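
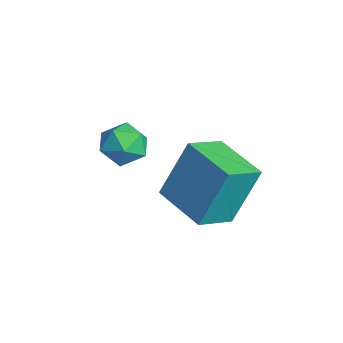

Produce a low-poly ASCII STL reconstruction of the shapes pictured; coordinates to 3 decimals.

solid 
facet normal -0.085 0.210 0.974
outer loop
vertex -2.289 -0.816 2.372
vertex -3.069 -0.99 2.341
vertex -2.538 -1.563 2.511
endloop
endfacet
facet normal 0.566 -0.036 0.823
outer loop
vertex -2.289 -0.816 2.372
vertex -2.538 -1.563 2.511
vertex -1.886 -1.435 2.068
endloop
endfacet
facet normal 0.857 0.394 0.333
outer loop
vertex -2.289 -0.816 2.372
vertex -1.886 -1.435 2.068
vertex -2.013 -0.784 1.623
endloop
endfacet
facet normal 0.382 0.906 0.180
outer loop
vertex -2.289 -0.816 2.372
vertex -2.013 -0.784 1.623
vertex -2.744 -0.509 1.792
endloop
endfacet
facet normal -0.200 0.793 0.576
outer loop
vertex -2.289 -0.816 2.372
vertex -2.744 -0.509 1.792
vertex -3.069 -0.99 2.341
endloop
endfacet
facet normal 0.497 -0.685 0.533
outer loop
vertex -1.886 -1.435 2.068
vertex -2.538 -1.563 2.511
vertex -2.416 -1.991 1.848
endloop
endfacet
facet normal -0.559 -0.287 0.778
outer loop
vertex -2.538 -1.563 2.511
vertex -3.069 -0.99 2.341
vertex -3.147 -1.716 2.017
endloop
endfacet
facet normal -0.743 0.655 0.134
outer loop
vertex -3.069 -0.99 2.341
vertex -2.744 -0.509 1.792
vertex -3.274 -1.065 1.572
endloop
endfacet
facet normal 0.199 0.840 -0.505
outer loop
vertex -2.744 -0.509 1.792
vertex -2.013 -0.784 1.623
vertex -2.622 -0.937 1.129
endloop
endfacet
facet normal 0.966 0.012 -0.259
outer loop
vertex -2.013 -0.784 1.623
vertex -1.886 -1.435 2.068
vertex -2.091 -1.51 1.299
endloop
endfacet
facet normal -0.382 -0.906 -0.180
outer loop
vertex -2.871 -1.684 1.268
vertex -2.416 -1.991 1.848
vertex -3.147 -1.716 2.017
endloop
endfacet
facet normal -0.857 -0.394 -0.333
outer loop
vertex -2.871 -1.684 1.268
vertex -3.147 -1.716 2.017
vertex -3.274 -1.065 1.572
endloop
endfacet
facet normal -0.566 0.036 -0.823
outer loop
vertex -2.871 -1.684 1.268
vertex -3.274 -1.065 1.572
vertex -2.622 -0.937 1.129
endloop
endfacet
facet normal 0.085 -0.210 -0.974
outer loop
vertex -2.871 -1.684 1.268
vertex -2.622 -0.937 1.129
vertex -2.091 -1.51 1.299
endloop
endfacet
facet normal 0.200 -0.793 -0.576
outer loop
vertex -2.871 -1.684 1.268
vertex -2.091 -1.51 1.299
vertex -2.416 -1.991 1.848
endloop
endfacet
facet normal -0.199 -0.840 0.505
outer loop
vertex -3.147 -1.716 2.017
vertex -2.416 -1.991 1.848
vertex -2.538 -1.563 2.511
endloop
endfacet
facet normal -0.966 -0.012 0.259
outer loop
vertex -3.274 -1.065 1.572
vertex -3.147 -1.716 2.017
vertex -3.069 -0.99 2.341
endloop
endfacet
facet normal -0.497 0.685 -0.533
outer loop
vertex -2.622 -0.937 1.129
vertex -3.274 -1.065 1.572
vertex -2.744 -0.509 1.792
endloop
endfacet
facet normal 0.559 0.287 -0.778
outer loop
vertex -2.091 -1.51 1.299
vertex -2.622 -0.937 1.129
vertex -2.013 -0.784 1.623
endloop
endfacet
facet normal 0.743 -0.655 -0.134
outer loop
vertex -2.416 -1.991 1.848
vertex -2.091 -1.51 1.299
vertex -1.886 -1.435 2.068
endloop
endfacet
facet normal -0.939 -0.319 0.128
outer loop
vertex -3.564 1.009 0.566
vertex -4.055 2.223 -0.008
vertex -3.521 0.1 -1.393
endloop
endfacet
facet normal 0.343 -0.849 0.402
outer loop
vertex -1.765 0.697 -1.632
vertex -3.564 1.009 0.566
vertex -3.521 0.1 -1.393
endloop
endfacet
facet normal -0.939 -0.319 0.128
outer loop
vertex -3.521 0.1 -1.393
vertex -4.055 2.223 -0.008
vertex -4.012 1.314 -1.967
endloop
endfacet
facet normal 0.020 -0.421 -0.907
outer loop
vertex -4.012 1.314 -1.967
vertex -1.765 0.697 -1.632
vertex -3.521 0.1 -1.393
endloop
endfacet
facet normal -0.020 0.421 0.907
outer loop
vertex -3.564 1.009 0.566
vertex -2.299 2.82 -0.247
vertex -4.055 2.223 -0.008
endloop
endfacet
facet normal 0.343 -0.849 0.402
outer loop
vertex -1.808 1.606 0.327
vertex -3.564 1.009 0.566
vertex -1.765 0.697 -1.632
endloop
endfacet
facet normal -0.020 0.421 0.907
outer loop
vertex -1.808 1.606 0.327
vertex -2.299 2.82 -0.247
vertex -3.564 1.009 0.566
endloop
endfacet
facet normal -0.343 0.849 -0.402
outer loop
vertex -4.055 2.223 -0.008
vertex -2.299 2.82 -0.247
vertex -4.012 1.314 -1.967
endloop
endfacet
facet normal 0.020 -0.421 -0.907
outer loop
vertex -2.256 1.911 -2.206
vertex -1.765 0.697 -1.632
vertex -4.012 1.314 -1.967
endloop
endfacet
facet normal -0.343 0.849 -0.402
outer loop
vertex -4.012 1.314 -1.967
vertex -2.299 2.82 -0.247
vertex -2.256 1.911 -2.206
endloop
endfacet
facet normal 0.939 0.319 -0.128
outer loop
vertex -2.256 1.911 -2.206
vertex -1.808 1.606 0.327
vertex -1.765 0.697 -1.632
endloop
endfacet
facet normal 0.939 0.319 -0.128
outer loop
vertex -2.299 2.82 -0.247
vertex -1.808 1.606 0.327
vertex -2.256 1.911 -2.206
endloop
endfacet

endsolid


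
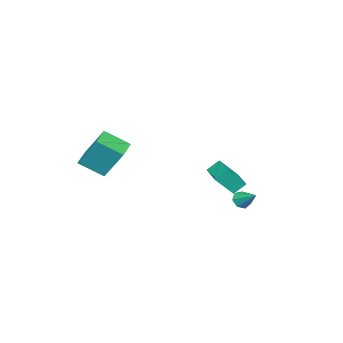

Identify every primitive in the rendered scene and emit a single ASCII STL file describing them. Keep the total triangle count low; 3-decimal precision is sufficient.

solid 
facet normal -0.465 0.569 0.678
outer loop
vertex -3.734 1.235 -1.054
vertex -2.264 2.438 -1.054
vertex -4.374 2.017 -2.149
endloop
endfacet
facet normal -0.774 -0.633 -0.000
outer loop
vertex -3.936 1.482 -2.786
vertex -3.734 1.235 -1.054
vertex -4.374 2.017 -2.149
endloop
endfacet
facet normal -0.465 0.569 0.678
outer loop
vertex -4.374 2.017 -2.149
vertex -2.264 2.438 -1.054
vertex -2.903 3.22 -2.149
endloop
endfacet
facet normal -0.429 0.525 -0.735
outer loop
vertex -2.903 3.22 -2.149
vertex -3.936 1.482 -2.786
vertex -4.374 2.017 -2.149
endloop
endfacet
facet normal 0.429 -0.524 0.735
outer loop
vertex -3.734 1.235 -1.054
vertex -1.826 1.903 -1.691
vertex -2.264 2.438 -1.054
endloop
endfacet
facet normal -0.774 -0.633 0.000
outer loop
vertex -3.297 0.7 -1.691
vertex -3.734 1.235 -1.054
vertex -3.936 1.482 -2.786
endloop
endfacet
facet normal 0.429 -0.525 0.735
outer loop
vertex -3.297 0.7 -1.691
vertex -1.826 1.903 -1.691
vertex -3.734 1.235 -1.054
endloop
endfacet
facet normal 0.774 0.633 0.000
outer loop
vertex -2.264 2.438 -1.054
vertex -1.826 1.903 -1.691
vertex -2.903 3.22 -2.149
endloop
endfacet
facet normal -0.429 0.525 -0.735
outer loop
vertex -2.466 2.685 -2.786
vertex -3.936 1.482 -2.786
vertex -2.903 3.22 -2.149
endloop
endfacet
facet normal 0.774 0.633 -0.000
outer loop
vertex -2.903 3.22 -2.149
vertex -1.826 1.903 -1.691
vertex -2.466 2.685 -2.786
endloop
endfacet
facet normal 0.466 -0.569 -0.678
outer loop
vertex -2.466 2.685 -2.786
vertex -3.297 0.7 -1.691
vertex -3.936 1.482 -2.786
endloop
endfacet
facet normal 0.465 -0.569 -0.678
outer loop
vertex -1.826 1.903 -1.691
vertex -3.297 0.7 -1.691
vertex -2.466 2.685 -2.786
endloop
endfacet
facet normal -0.958 -0.249 0.139
outer loop
vertex 0.845 -4.359 0.145
vertex 0.8 -3.248 1.831
vertex 0.376 -3.044 -0.734
endloop
endfacet
facet normal 0.023 -0.550 -0.835
outer loop
vertex 1.88 -2.652 -0.951
vertex 0.845 -4.359 0.145
vertex 0.376 -3.044 -0.734
endloop
endfacet
facet normal -0.958 -0.250 0.139
outer loop
vertex 0.376 -3.044 -0.734
vertex 0.8 -3.248 1.831
vertex 0.33 -1.933 0.953
endloop
endfacet
facet normal -0.285 0.797 -0.533
outer loop
vertex 0.33 -1.933 0.953
vertex 1.88 -2.652 -0.951
vertex 0.376 -3.044 -0.734
endloop
endfacet
facet normal 0.285 -0.797 0.533
outer loop
vertex 0.845 -4.359 0.145
vertex 2.304 -2.856 1.614
vertex 0.8 -3.248 1.831
endloop
endfacet
facet normal 0.022 -0.550 -0.835
outer loop
vertex 2.35 -3.967 -0.073
vertex 0.845 -4.359 0.145
vertex 1.88 -2.652 -0.951
endloop
endfacet
facet normal 0.285 -0.797 0.533
outer loop
vertex 2.35 -3.967 -0.073
vertex 2.304 -2.856 1.614
vertex 0.845 -4.359 0.145
endloop
endfacet
facet normal -0.023 0.550 0.835
outer loop
vertex 0.8 -3.248 1.831
vertex 2.304 -2.856 1.614
vertex 0.33 -1.933 0.953
endloop
endfacet
facet normal -0.285 0.797 -0.533
outer loop
vertex 1.835 -1.541 0.735
vertex 1.88 -2.652 -0.951
vertex 0.33 -1.933 0.953
endloop
endfacet
facet normal -0.022 0.550 0.835
outer loop
vertex 0.33 -1.933 0.953
vertex 2.304 -2.856 1.614
vertex 1.835 -1.541 0.735
endloop
endfacet
facet normal 0.958 0.250 -0.139
outer loop
vertex 1.835 -1.541 0.735
vertex 2.35 -3.967 -0.073
vertex 1.88 -2.652 -0.951
endloop
endfacet
facet normal 0.958 0.249 -0.138
outer loop
vertex 2.304 -2.856 1.614
vertex 2.35 -3.967 -0.073
vertex 1.835 -1.541 0.735
endloop
endfacet
facet normal -0.336 -0.782 -0.525
outer loop
vertex -1.452 3.092 -2.798
vertex -1.95 3.397 -2.933
vertex -1.431 3.376 -3.234
endloop
endfacet
facet normal 0.998 0.019 0.060
outer loop
vertex -1.452 3.092 -2.798
vertex -1.431 3.376 -3.234
vertex -1.51 4.423 -2.247
endloop
endfacet
facet normal -0.335 -0.783 -0.523
outer loop
vertex -1.431 3.376 -3.234
vertex -1.95 3.397 -2.933
vertex -1.802 3.675 -3.444
endloop
endfacet
facet normal 0.698 0.519 -0.494
outer loop
vertex -1.431 3.376 -3.234
vertex -1.802 3.675 -3.444
vertex -1.51 4.423 -2.247
endloop
endfacet
facet normal -0.338 -0.782 -0.523
outer loop
vertex -1.802 3.675 -3.444
vertex -1.95 3.397 -2.933
vertex -2.284 3.766 -3.269
endloop
endfacet
facet normal -0.030 0.851 -0.524
outer loop
vertex -1.802 3.675 -3.444
vertex -2.284 3.766 -3.269
vertex -1.51 4.423 -2.247
endloop
endfacet
facet normal -0.336 -0.782 -0.525
outer loop
vertex -2.284 3.766 -3.269
vertex -1.95 3.397 -2.933
vertex -2.515 3.579 -2.842
endloop
endfacet
facet normal -0.640 0.769 -0.010
outer loop
vertex -2.284 3.766 -3.269
vertex -2.515 3.579 -2.842
vertex -1.51 4.423 -2.247
endloop
endfacet
facet normal -0.336 -0.783 -0.524
outer loop
vertex -2.515 3.579 -2.842
vertex -1.95 3.397 -2.933
vertex -2.32 3.255 -2.483
endloop
endfacet
facet normal -0.671 0.331 0.663
outer loop
vertex -2.515 3.579 -2.842
vertex -2.32 3.255 -2.483
vertex -1.51 4.423 -2.247
endloop
endfacet
facet normal -0.336 -0.783 -0.523
outer loop
vertex -2.32 3.255 -2.483
vertex -1.95 3.397 -2.933
vertex -1.847 3.039 -2.463
endloop
endfacet
facet normal -0.101 -0.129 0.986
outer loop
vertex -2.32 3.255 -2.483
vertex -1.847 3.039 -2.463
vertex -1.51 4.423 -2.247
endloop
endfacet
facet normal -0.338 -0.783 -0.522
outer loop
vertex -1.847 3.039 -2.463
vertex -1.95 3.397 -2.933
vertex -1.452 3.092 -2.798
endloop
endfacet
facet normal 0.644 -0.269 0.717
outer loop
vertex -1.847 3.039 -2.463
vertex -1.452 3.092 -2.798
vertex -1.51 4.423 -2.247
endloop
endfacet

endsolid


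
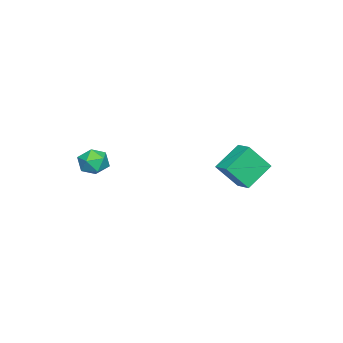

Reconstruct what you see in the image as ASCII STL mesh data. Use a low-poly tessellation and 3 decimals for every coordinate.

solid 
facet normal -0.281 0.910 0.304
outer loop
vertex 2.569 -2.558 1.241
vertex 2.159 -2.947 2.026
vertex 3.086 -2.669 2.051
endloop
endfacet
facet normal 0.322 0.943 -0.077
outer loop
vertex 2.569 -2.558 1.241
vertex 3.086 -2.669 2.051
vertex 3.482 -2.874 1.192
endloop
endfacet
facet normal 0.192 0.667 -0.720
outer loop
vertex 2.569 -2.558 1.241
vertex 3.482 -2.874 1.192
vertex 2.801 -3.277 0.637
endloop
endfacet
facet normal -0.491 0.462 -0.739
outer loop
vertex 2.569 -2.558 1.241
vertex 2.801 -3.277 0.637
vertex 1.983 -3.322 1.152
endloop
endfacet
facet normal -0.783 0.613 -0.105
outer loop
vertex 2.569 -2.558 1.241
vertex 1.983 -3.322 1.152
vertex 2.159 -2.947 2.026
endloop
endfacet
facet normal 0.809 0.533 0.246
outer loop
vertex 3.482 -2.874 1.192
vertex 3.086 -2.669 2.051
vertex 3.637 -3.458 1.948
endloop
endfacet
facet normal -0.167 0.479 0.862
outer loop
vertex 3.086 -2.669 2.051
vertex 2.159 -2.947 2.026
vertex 2.819 -3.503 2.463
endloop
endfacet
facet normal -0.980 -0.003 0.199
outer loop
vertex 2.159 -2.947 2.026
vertex 1.983 -3.322 1.152
vertex 2.138 -3.906 1.908
endloop
endfacet
facet normal -0.507 -0.246 -0.826
outer loop
vertex 1.983 -3.322 1.152
vertex 2.801 -3.277 0.637
vertex 2.534 -4.111 1.049
endloop
endfacet
facet normal 0.599 0.085 -0.796
outer loop
vertex 2.801 -3.277 0.637
vertex 3.482 -2.874 1.192
vertex 3.461 -3.833 1.074
endloop
endfacet
facet normal 0.491 -0.462 0.739
outer loop
vertex 3.051 -4.222 1.859
vertex 3.637 -3.458 1.948
vertex 2.819 -3.503 2.463
endloop
endfacet
facet normal -0.192 -0.667 0.720
outer loop
vertex 3.051 -4.222 1.859
vertex 2.819 -3.503 2.463
vertex 2.138 -3.906 1.908
endloop
endfacet
facet normal -0.322 -0.943 0.077
outer loop
vertex 3.051 -4.222 1.859
vertex 2.138 -3.906 1.908
vertex 2.534 -4.111 1.049
endloop
endfacet
facet normal 0.281 -0.910 -0.304
outer loop
vertex 3.051 -4.222 1.859
vertex 2.534 -4.111 1.049
vertex 3.461 -3.833 1.074
endloop
endfacet
facet normal 0.783 -0.613 0.105
outer loop
vertex 3.051 -4.222 1.859
vertex 3.461 -3.833 1.074
vertex 3.637 -3.458 1.948
endloop
endfacet
facet normal 0.507 0.246 0.826
outer loop
vertex 2.819 -3.503 2.463
vertex 3.637 -3.458 1.948
vertex 3.086 -2.669 2.051
endloop
endfacet
facet normal -0.599 -0.085 0.796
outer loop
vertex 2.138 -3.906 1.908
vertex 2.819 -3.503 2.463
vertex 2.159 -2.947 2.026
endloop
endfacet
facet normal -0.809 -0.533 -0.246
outer loop
vertex 2.534 -4.111 1.049
vertex 2.138 -3.906 1.908
vertex 1.983 -3.322 1.152
endloop
endfacet
facet normal 0.167 -0.479 -0.862
outer loop
vertex 3.461 -3.833 1.074
vertex 2.534 -4.111 1.049
vertex 2.801 -3.277 0.637
endloop
endfacet
facet normal 0.980 0.003 -0.199
outer loop
vertex 3.637 -3.458 1.948
vertex 3.461 -3.833 1.074
vertex 3.482 -2.874 1.192
endloop
endfacet
facet normal -0.623 -0.741 -0.253
outer loop
vertex -1.263 2.091 0.218
vertex -2.726 2.92 1.391
vertex -1.916 3.181 -1.365
endloop
endfacet
facet normal 0.714 -0.404 -0.572
outer loop
vertex -1.194 4.04 -1.071
vertex -1.263 2.091 0.218
vertex -1.916 3.181 -1.365
endloop
endfacet
facet normal -0.622 -0.741 -0.253
outer loop
vertex -1.916 3.181 -1.365
vertex -2.726 2.92 1.391
vertex -3.379 4.009 -0.192
endloop
endfacet
facet normal -0.321 0.537 -0.780
outer loop
vertex -3.379 4.009 -0.192
vertex -1.194 4.04 -1.071
vertex -1.916 3.181 -1.365
endloop
endfacet
facet normal 0.321 -0.537 0.780
outer loop
vertex -1.263 2.091 0.218
vertex -2.004 3.779 1.685
vertex -2.726 2.92 1.391
endloop
endfacet
facet normal 0.714 -0.404 -0.572
outer loop
vertex -0.541 2.951 0.512
vertex -1.263 2.091 0.218
vertex -1.194 4.04 -1.071
endloop
endfacet
facet normal 0.322 -0.537 0.780
outer loop
vertex -0.541 2.951 0.512
vertex -2.004 3.779 1.685
vertex -1.263 2.091 0.218
endloop
endfacet
facet normal -0.714 0.404 0.572
outer loop
vertex -2.726 2.92 1.391
vertex -2.004 3.779 1.685
vertex -3.379 4.009 -0.192
endloop
endfacet
facet normal -0.321 0.537 -0.780
outer loop
vertex -2.657 4.869 0.102
vertex -1.194 4.04 -1.071
vertex -3.379 4.009 -0.192
endloop
endfacet
facet normal -0.714 0.404 0.572
outer loop
vertex -3.379 4.009 -0.192
vertex -2.004 3.779 1.685
vertex -2.657 4.869 0.102
endloop
endfacet
facet normal 0.622 0.741 0.253
outer loop
vertex -2.657 4.869 0.102
vertex -0.541 2.951 0.512
vertex -1.194 4.04 -1.071
endloop
endfacet
facet normal 0.622 0.741 0.253
outer loop
vertex -2.004 3.779 1.685
vertex -0.541 2.951 0.512
vertex -2.657 4.869 0.102
endloop
endfacet

endsolid


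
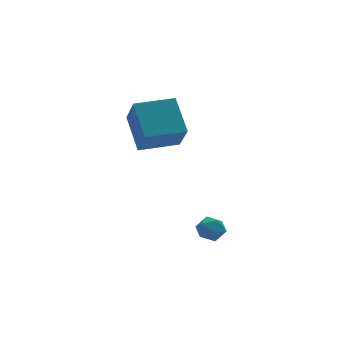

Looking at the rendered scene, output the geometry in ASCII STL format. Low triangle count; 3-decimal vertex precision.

solid 
facet normal -0.974 -0.146 0.172
outer loop
vertex 0.969 -1.306 -2.898
vertex 1.034 -2.048 -3.158
vertex 1.145 -1.886 -2.394
endloop
endfacet
facet normal -0.702 0.334 0.629
outer loop
vertex 0.969 -1.306 -2.898
vertex 1.145 -1.886 -2.394
vertex 1.519 -1.193 -2.344
endloop
endfacet
facet normal -0.428 0.869 0.248
outer loop
vertex 0.969 -1.306 -2.898
vertex 1.519 -1.193 -2.344
vertex 1.637 -0.926 -3.076
endloop
endfacet
facet normal -0.530 0.723 -0.444
outer loop
vertex 0.969 -1.306 -2.898
vertex 1.637 -0.926 -3.076
vertex 1.338 -1.454 -3.579
endloop
endfacet
facet normal -0.866 0.096 -0.490
outer loop
vertex 0.969 -1.306 -2.898
vertex 1.338 -1.454 -3.579
vertex 1.034 -2.048 -3.158
endloop
endfacet
facet normal -0.169 0.020 0.985
outer loop
vertex 1.519 -1.193 -2.344
vertex 1.145 -1.886 -2.394
vertex 1.922 -1.866 -2.261
endloop
endfacet
facet normal -0.609 -0.754 0.248
outer loop
vertex 1.145 -1.886 -2.394
vertex 1.034 -2.048 -3.158
vertex 1.623 -2.394 -2.764
endloop
endfacet
facet normal -0.435 -0.362 -0.825
outer loop
vertex 1.034 -2.048 -3.158
vertex 1.338 -1.454 -3.579
vertex 1.741 -2.127 -3.496
endloop
endfacet
facet normal 0.112 0.652 -0.750
outer loop
vertex 1.338 -1.454 -3.579
vertex 1.637 -0.926 -3.076
vertex 2.115 -1.434 -3.446
endloop
endfacet
facet normal 0.275 0.888 0.368
outer loop
vertex 1.637 -0.926 -3.076
vertex 1.519 -1.193 -2.344
vertex 2.226 -1.272 -2.682
endloop
endfacet
facet normal 0.530 -0.723 0.444
outer loop
vertex 2.291 -2.014 -2.942
vertex 1.922 -1.866 -2.261
vertex 1.623 -2.394 -2.764
endloop
endfacet
facet normal 0.428 -0.869 -0.248
outer loop
vertex 2.291 -2.014 -2.942
vertex 1.623 -2.394 -2.764
vertex 1.741 -2.127 -3.496
endloop
endfacet
facet normal 0.702 -0.334 -0.629
outer loop
vertex 2.291 -2.014 -2.942
vertex 1.741 -2.127 -3.496
vertex 2.115 -1.434 -3.446
endloop
endfacet
facet normal 0.974 0.146 -0.172
outer loop
vertex 2.291 -2.014 -2.942
vertex 2.115 -1.434 -3.446
vertex 2.226 -1.272 -2.682
endloop
endfacet
facet normal 0.866 -0.096 0.490
outer loop
vertex 2.291 -2.014 -2.942
vertex 2.226 -1.272 -2.682
vertex 1.922 -1.866 -2.261
endloop
endfacet
facet normal -0.112 -0.652 0.750
outer loop
vertex 1.623 -2.394 -2.764
vertex 1.922 -1.866 -2.261
vertex 1.145 -1.886 -2.394
endloop
endfacet
facet normal -0.275 -0.888 -0.368
outer loop
vertex 1.741 -2.127 -3.496
vertex 1.623 -2.394 -2.764
vertex 1.034 -2.048 -3.158
endloop
endfacet
facet normal 0.169 -0.020 -0.985
outer loop
vertex 2.115 -1.434 -3.446
vertex 1.741 -2.127 -3.496
vertex 1.338 -1.454 -3.579
endloop
endfacet
facet normal 0.609 0.754 -0.248
outer loop
vertex 2.226 -1.272 -2.682
vertex 2.115 -1.434 -3.446
vertex 1.637 -0.926 -3.076
endloop
endfacet
facet normal 0.435 0.362 0.825
outer loop
vertex 1.922 -1.866 -2.261
vertex 2.226 -1.272 -2.682
vertex 1.519 -1.193 -2.344
endloop
endfacet
facet normal -0.989 -0.141 -0.037
outer loop
vertex -1.23 -0.36 2.713
vertex -1.514 1.248 4.173
vertex -1.363 0.961 1.231
endloop
endfacet
facet normal 0.130 -0.734 -0.666
outer loop
vertex 0.674 1.252 1.307
vertex -1.23 -0.36 2.713
vertex -1.363 0.961 1.231
endloop
endfacet
facet normal -0.989 -0.142 -0.037
outer loop
vertex -1.363 0.961 1.231
vertex -1.514 1.248 4.173
vertex -1.648 2.569 2.691
endloop
endfacet
facet normal -0.067 0.664 -0.745
outer loop
vertex -1.648 2.569 2.691
vertex 0.674 1.252 1.307
vertex -1.363 0.961 1.231
endloop
endfacet
facet normal 0.067 -0.664 0.745
outer loop
vertex -1.23 -0.36 2.713
vertex 0.523 1.539 4.249
vertex -1.514 1.248 4.173
endloop
endfacet
facet normal 0.130 -0.734 -0.666
outer loop
vertex 0.808 -0.069 2.789
vertex -1.23 -0.36 2.713
vertex 0.674 1.252 1.307
endloop
endfacet
facet normal 0.067 -0.664 0.745
outer loop
vertex 0.808 -0.069 2.789
vertex 0.523 1.539 4.249
vertex -1.23 -0.36 2.713
endloop
endfacet
facet normal -0.130 0.734 0.666
outer loop
vertex -1.514 1.248 4.173
vertex 0.523 1.539 4.249
vertex -1.648 2.569 2.691
endloop
endfacet
facet normal -0.067 0.664 -0.745
outer loop
vertex 0.39 2.86 2.767
vertex 0.674 1.252 1.307
vertex -1.648 2.569 2.691
endloop
endfacet
facet normal -0.130 0.734 0.666
outer loop
vertex -1.648 2.569 2.691
vertex 0.523 1.539 4.249
vertex 0.39 2.86 2.767
endloop
endfacet
facet normal 0.989 0.141 0.037
outer loop
vertex 0.39 2.86 2.767
vertex 0.808 -0.069 2.789
vertex 0.674 1.252 1.307
endloop
endfacet
facet normal 0.989 0.141 0.037
outer loop
vertex 0.523 1.539 4.249
vertex 0.808 -0.069 2.789
vertex 0.39 2.86 2.767
endloop
endfacet

endsolid


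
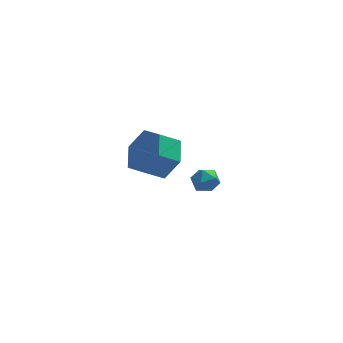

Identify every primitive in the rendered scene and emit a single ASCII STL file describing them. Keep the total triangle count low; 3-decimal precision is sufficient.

solid 
facet normal -0.619 0.420 0.664
outer loop
vertex -1.035 3.836 -1.497
vertex -0.544 3.857 -1.052
vertex -0.64 4.367 -1.464
endloop
endfacet
facet normal -0.802 0.597 -0.002
outer loop
vertex -1.035 3.836 -1.497
vertex -0.64 4.367 -1.464
vertex -0.82 4.123 -2.053
endloop
endfacet
facet normal -0.932 -0.006 -0.363
outer loop
vertex -1.035 3.836 -1.497
vertex -0.82 4.123 -2.053
vertex -0.834 3.463 -2.006
endloop
endfacet
facet normal -0.828 -0.555 0.080
outer loop
vertex -1.035 3.836 -1.497
vertex -0.834 3.463 -2.006
vertex -0.664 3.298 -1.387
endloop
endfacet
facet normal -0.635 -0.292 0.715
outer loop
vertex -1.035 3.836 -1.497
vertex -0.664 3.298 -1.387
vertex -0.544 3.857 -1.052
endloop
endfacet
facet normal -0.244 0.920 -0.306
outer loop
vertex -0.82 4.123 -2.053
vertex -0.64 4.367 -1.464
vertex -0.196 4.322 -1.953
endloop
endfacet
facet normal 0.053 0.634 0.772
outer loop
vertex -0.64 4.367 -1.464
vertex -0.544 3.857 -1.052
vertex -0.026 4.157 -1.334
endloop
endfacet
facet normal 0.028 -0.518 0.855
outer loop
vertex -0.544 3.857 -1.052
vertex -0.664 3.298 -1.387
vertex -0.04 3.497 -1.287
endloop
endfacet
facet normal -0.286 -0.943 -0.173
outer loop
vertex -0.664 3.298 -1.387
vertex -0.834 3.463 -2.006
vertex -0.22 3.253 -1.876
endloop
endfacet
facet normal -0.453 -0.054 -0.890
outer loop
vertex -0.834 3.463 -2.006
vertex -0.82 4.123 -2.053
vertex -0.316 3.763 -2.288
endloop
endfacet
facet normal 0.828 0.555 -0.080
outer loop
vertex 0.175 3.784 -1.843
vertex -0.196 4.322 -1.953
vertex -0.026 4.157 -1.334
endloop
endfacet
facet normal 0.932 0.006 0.363
outer loop
vertex 0.175 3.784 -1.843
vertex -0.026 4.157 -1.334
vertex -0.04 3.497 -1.287
endloop
endfacet
facet normal 0.802 -0.597 0.002
outer loop
vertex 0.175 3.784 -1.843
vertex -0.04 3.497 -1.287
vertex -0.22 3.253 -1.876
endloop
endfacet
facet normal 0.619 -0.420 -0.664
outer loop
vertex 0.175 3.784 -1.843
vertex -0.22 3.253 -1.876
vertex -0.316 3.763 -2.288
endloop
endfacet
facet normal 0.635 0.292 -0.715
outer loop
vertex 0.175 3.784 -1.843
vertex -0.316 3.763 -2.288
vertex -0.196 4.322 -1.953
endloop
endfacet
facet normal 0.286 0.943 0.173
outer loop
vertex -0.026 4.157 -1.334
vertex -0.196 4.322 -1.953
vertex -0.64 4.367 -1.464
endloop
endfacet
facet normal 0.453 0.054 0.890
outer loop
vertex -0.04 3.497 -1.287
vertex -0.026 4.157 -1.334
vertex -0.544 3.857 -1.052
endloop
endfacet
facet normal 0.244 -0.920 0.306
outer loop
vertex -0.22 3.253 -1.876
vertex -0.04 3.497 -1.287
vertex -0.664 3.298 -1.387
endloop
endfacet
facet normal -0.053 -0.634 -0.772
outer loop
vertex -0.316 3.763 -2.288
vertex -0.22 3.253 -1.876
vertex -0.834 3.463 -2.006
endloop
endfacet
facet normal -0.028 0.518 -0.855
outer loop
vertex -0.196 4.322 -1.953
vertex -0.316 3.763 -2.288
vertex -0.82 4.123 -2.053
endloop
endfacet
facet normal 0.777 0.226 -0.587
outer loop
vertex -1.759 -0.506 3.141
vertex -2.282 0.309 2.762
vertex -1.68 0.422 3.603
endloop
endfacet
facet normal 0.625 -0.390 0.677
outer loop
vertex -1.759 -0.506 3.141
vertex -1.68 0.422 3.603
vertex -2.575 -0.744 3.757
endloop
endfacet
facet normal 0.624 -0.389 0.678
outer loop
vertex -2.575 -0.744 3.757
vertex -1.68 0.422 3.603
vertex -2.497 0.185 4.219
endloop
endfacet
facet normal -0.778 -0.226 0.586
outer loop
vertex -2.575 -0.744 3.757
vertex -2.497 0.185 4.219
vertex -3.098 0.071 3.378
endloop
endfacet
facet normal 0.777 0.227 -0.587
outer loop
vertex -1.68 0.422 3.603
vertex -2.282 0.309 2.762
vertex -2.204 1.237 3.224
endloop
endfacet
facet normal 0.377 0.579 0.723
outer loop
vertex -1.68 0.422 3.603
vertex -2.204 1.237 3.224
vertex -2.497 0.185 4.219
endloop
endfacet
facet normal 0.378 0.579 0.723
outer loop
vertex -2.497 0.185 4.219
vertex -2.204 1.237 3.224
vertex -3.02 1.0 3.84
endloop
endfacet
facet normal -0.778 -0.226 0.586
outer loop
vertex -2.497 0.185 4.219
vertex -3.02 1.0 3.84
vertex -3.098 0.071 3.378
endloop
endfacet
facet normal 0.778 0.226 -0.586
outer loop
vertex -2.204 1.237 3.224
vertex -2.282 0.309 2.762
vertex -2.805 1.124 2.383
endloop
endfacet
facet normal -0.246 0.968 0.046
outer loop
vertex -2.204 1.237 3.224
vertex -2.805 1.124 2.383
vertex -3.02 1.0 3.84
endloop
endfacet
facet normal -0.248 0.968 0.046
outer loop
vertex -3.02 1.0 3.84
vertex -2.805 1.124 2.383
vertex -3.621 0.886 2.999
endloop
endfacet
facet normal -0.778 -0.226 0.586
outer loop
vertex -3.02 1.0 3.84
vertex -3.621 0.886 2.999
vertex -3.098 0.071 3.378
endloop
endfacet
facet normal 0.778 0.226 -0.586
outer loop
vertex -2.805 1.124 2.383
vertex -2.282 0.309 2.762
vertex -2.883 0.195 1.921
endloop
endfacet
facet normal -0.625 0.389 -0.677
outer loop
vertex -2.805 1.124 2.383
vertex -2.883 0.195 1.921
vertex -3.621 0.886 2.999
endloop
endfacet
facet normal -0.624 0.390 -0.677
outer loop
vertex -3.621 0.886 2.999
vertex -2.883 0.195 1.921
vertex -3.7 -0.042 2.537
endloop
endfacet
facet normal -0.777 -0.226 0.587
outer loop
vertex -3.621 0.886 2.999
vertex -3.7 -0.042 2.537
vertex -3.098 0.071 3.378
endloop
endfacet
facet normal 0.778 0.226 -0.586
outer loop
vertex -2.883 0.195 1.921
vertex -2.282 0.309 2.762
vertex -2.36 -0.62 2.3
endloop
endfacet
facet normal -0.377 -0.578 -0.723
outer loop
vertex -2.883 0.195 1.921
vertex -2.36 -0.62 2.3
vertex -3.7 -0.042 2.537
endloop
endfacet
facet normal -0.378 -0.579 -0.723
outer loop
vertex -3.7 -0.042 2.537
vertex -2.36 -0.62 2.3
vertex -3.176 -0.857 2.916
endloop
endfacet
facet normal -0.777 -0.227 0.587
outer loop
vertex -3.7 -0.042 2.537
vertex -3.176 -0.857 2.916
vertex -3.098 0.071 3.378
endloop
endfacet
facet normal 0.778 0.226 -0.586
outer loop
vertex -2.36 -0.62 2.3
vertex -2.282 0.309 2.762
vertex -1.759 -0.506 3.141
endloop
endfacet
facet normal 0.247 -0.968 -0.045
outer loop
vertex -2.36 -0.62 2.3
vertex -1.759 -0.506 3.141
vertex -3.176 -0.857 2.916
endloop
endfacet
facet normal 0.247 -0.968 -0.047
outer loop
vertex -3.176 -0.857 2.916
vertex -1.759 -0.506 3.141
vertex -2.575 -0.744 3.757
endloop
endfacet
facet normal -0.778 -0.226 0.586
outer loop
vertex -3.176 -0.857 2.916
vertex -2.575 -0.744 3.757
vertex -3.098 0.071 3.378
endloop
endfacet

endsolid


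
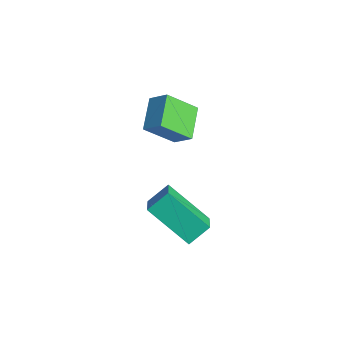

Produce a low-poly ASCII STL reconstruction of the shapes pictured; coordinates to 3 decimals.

solid 
facet normal -0.619 -0.473 0.627
outer loop
vertex 2.091 -2.276 3.558
vertex 1.189 -1.817 3.013
vertex 2.064 -3.101 2.909
endloop
endfacet
facet normal 0.785 -0.399 0.475
outer loop
vertex 3.371 -2.103 1.587
vertex 2.091 -2.276 3.558
vertex 2.064 -3.101 2.909
endloop
endfacet
facet normal -0.620 -0.473 0.626
outer loop
vertex 2.064 -3.101 2.909
vertex 1.189 -1.817 3.013
vertex 1.162 -2.641 2.363
endloop
endfacet
facet normal -0.026 -0.785 -0.619
outer loop
vertex 1.162 -2.641 2.363
vertex 3.371 -2.103 1.587
vertex 2.064 -3.101 2.909
endloop
endfacet
facet normal 0.026 0.785 0.619
outer loop
vertex 2.091 -2.276 3.558
vertex 2.496 -0.819 1.691
vertex 1.189 -1.817 3.013
endloop
endfacet
facet normal 0.784 -0.400 0.474
outer loop
vertex 3.398 -1.279 2.237
vertex 2.091 -2.276 3.558
vertex 3.371 -2.103 1.587
endloop
endfacet
facet normal 0.026 0.785 0.619
outer loop
vertex 3.398 -1.279 2.237
vertex 2.496 -0.819 1.691
vertex 2.091 -2.276 3.558
endloop
endfacet
facet normal -0.785 0.400 -0.474
outer loop
vertex 1.189 -1.817 3.013
vertex 2.496 -0.819 1.691
vertex 1.162 -2.641 2.363
endloop
endfacet
facet normal -0.026 -0.785 -0.618
outer loop
vertex 2.469 -1.644 1.042
vertex 3.371 -2.103 1.587
vertex 1.162 -2.641 2.363
endloop
endfacet
facet normal -0.784 0.399 -0.475
outer loop
vertex 1.162 -2.641 2.363
vertex 2.496 -0.819 1.691
vertex 2.469 -1.644 1.042
endloop
endfacet
facet normal 0.619 0.474 -0.626
outer loop
vertex 2.469 -1.644 1.042
vertex 3.398 -1.279 2.237
vertex 3.371 -2.103 1.587
endloop
endfacet
facet normal 0.620 0.472 -0.626
outer loop
vertex 2.496 -0.819 1.691
vertex 3.398 -1.279 2.237
vertex 2.469 -1.644 1.042
endloop
endfacet
facet normal -0.728 0.542 0.419
outer loop
vertex -2.095 -0.21 4.903
vertex -1.849 0.969 3.805
vertex -2.737 -0.621 4.319
endloop
endfacet
facet normal -0.150 -0.723 0.674
outer loop
vertex -1.651 -1.429 3.695
vertex -2.095 -0.21 4.903
vertex -2.737 -0.621 4.319
endloop
endfacet
facet normal -0.729 0.542 0.418
outer loop
vertex -2.737 -0.621 4.319
vertex -1.849 0.969 3.805
vertex -2.49 0.558 3.221
endloop
endfacet
facet normal -0.668 -0.427 -0.609
outer loop
vertex -2.49 0.558 3.221
vertex -1.651 -1.429 3.695
vertex -2.737 -0.621 4.319
endloop
endfacet
facet normal 0.668 0.428 0.609
outer loop
vertex -2.095 -0.21 4.903
vertex -0.763 0.161 3.181
vertex -1.849 0.969 3.805
endloop
endfacet
facet normal -0.151 -0.723 0.674
outer loop
vertex -1.01 -1.018 4.279
vertex -2.095 -0.21 4.903
vertex -1.651 -1.429 3.695
endloop
endfacet
facet normal 0.668 0.427 0.609
outer loop
vertex -1.01 -1.018 4.279
vertex -0.763 0.161 3.181
vertex -2.095 -0.21 4.903
endloop
endfacet
facet normal 0.151 0.723 -0.674
outer loop
vertex -1.849 0.969 3.805
vertex -0.763 0.161 3.181
vertex -2.49 0.558 3.221
endloop
endfacet
facet normal -0.668 -0.427 -0.609
outer loop
vertex -1.405 -0.25 2.597
vertex -1.651 -1.429 3.695
vertex -2.49 0.558 3.221
endloop
endfacet
facet normal 0.151 0.723 -0.674
outer loop
vertex -2.49 0.558 3.221
vertex -0.763 0.161 3.181
vertex -1.405 -0.25 2.597
endloop
endfacet
facet normal 0.729 -0.542 -0.419
outer loop
vertex -1.405 -0.25 2.597
vertex -1.01 -1.018 4.279
vertex -1.651 -1.429 3.695
endloop
endfacet
facet normal 0.728 -0.543 -0.419
outer loop
vertex -0.763 0.161 3.181
vertex -1.01 -1.018 4.279
vertex -1.405 -0.25 2.597
endloop
endfacet

endsolid


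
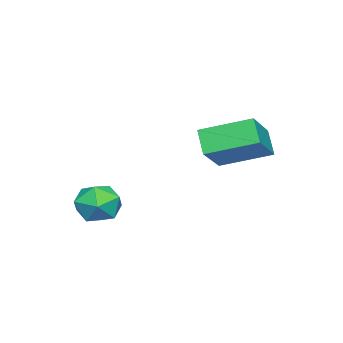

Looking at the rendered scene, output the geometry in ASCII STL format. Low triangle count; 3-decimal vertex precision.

solid 
facet normal -0.494 -0.404 0.770
outer loop
vertex -2.186 0.73 0.317
vertex -2.721 2.621 0.966
vertex -3.821 0.642 -0.777
endloop
endfacet
facet normal 0.259 -0.914 -0.314
outer loop
vertex -3.239 1.119 -1.686
vertex -2.186 0.73 0.317
vertex -3.821 0.642 -0.777
endloop
endfacet
facet normal -0.494 -0.404 0.770
outer loop
vertex -3.821 0.642 -0.777
vertex -2.721 2.621 0.966
vertex -4.357 2.534 -0.128
endloop
endfacet
facet normal -0.830 -0.045 -0.555
outer loop
vertex -4.357 2.534 -0.128
vertex -3.239 1.119 -1.686
vertex -3.821 0.642 -0.777
endloop
endfacet
facet normal 0.831 0.044 0.555
outer loop
vertex -2.186 0.73 0.317
vertex -2.139 3.098 0.057
vertex -2.721 2.621 0.966
endloop
endfacet
facet normal 0.258 -0.914 -0.313
outer loop
vertex -1.603 1.206 -0.592
vertex -2.186 0.73 0.317
vertex -3.239 1.119 -1.686
endloop
endfacet
facet normal 0.830 0.045 0.556
outer loop
vertex -1.603 1.206 -0.592
vertex -2.139 3.098 0.057
vertex -2.186 0.73 0.317
endloop
endfacet
facet normal -0.258 0.914 0.314
outer loop
vertex -2.721 2.621 0.966
vertex -2.139 3.098 0.057
vertex -4.357 2.534 -0.128
endloop
endfacet
facet normal -0.830 -0.044 -0.556
outer loop
vertex -3.774 3.01 -1.037
vertex -3.239 1.119 -1.686
vertex -4.357 2.534 -0.128
endloop
endfacet
facet normal -0.258 0.914 0.313
outer loop
vertex -4.357 2.534 -0.128
vertex -2.139 3.098 0.057
vertex -3.774 3.01 -1.037
endloop
endfacet
facet normal 0.494 0.404 -0.770
outer loop
vertex -3.774 3.01 -1.037
vertex -1.603 1.206 -0.592
vertex -3.239 1.119 -1.686
endloop
endfacet
facet normal 0.494 0.404 -0.770
outer loop
vertex -2.139 3.098 0.057
vertex -1.603 1.206 -0.592
vertex -3.774 3.01 -1.037
endloop
endfacet
facet normal -0.626 0.682 0.379
outer loop
vertex -0.412 -1.373 -3.021
vertex -0.393 -1.834 -2.159
vertex 0.258 -1.13 -2.351
endloop
endfacet
facet normal -0.217 0.967 -0.133
outer loop
vertex -0.412 -1.373 -3.021
vertex 0.258 -1.13 -2.351
vertex 0.512 -1.203 -3.293
endloop
endfacet
facet normal -0.326 0.597 -0.733
outer loop
vertex -0.412 -1.373 -3.021
vertex 0.512 -1.203 -3.293
vertex 0.017 -1.951 -3.682
endloop
endfacet
facet normal -0.801 0.083 -0.593
outer loop
vertex -0.412 -1.373 -3.021
vertex 0.017 -1.951 -3.682
vertex -0.542 -2.341 -2.981
endloop
endfacet
facet normal -0.986 0.136 0.095
outer loop
vertex -0.412 -1.373 -3.021
vertex -0.542 -2.341 -2.981
vertex -0.393 -1.834 -2.159
endloop
endfacet
facet normal 0.466 0.883 0.057
outer loop
vertex 0.512 -1.203 -3.293
vertex 0.258 -1.13 -2.351
vertex 1.102 -1.559 -2.599
endloop
endfacet
facet normal -0.195 0.422 0.885
outer loop
vertex 0.258 -1.13 -2.351
vertex -0.393 -1.834 -2.159
vertex 0.543 -1.949 -1.898
endloop
endfacet
facet normal -0.779 -0.461 0.426
outer loop
vertex -0.393 -1.834 -2.159
vertex -0.542 -2.341 -2.981
vertex 0.048 -2.697 -2.287
endloop
endfacet
facet normal -0.480 -0.547 -0.686
outer loop
vertex -0.542 -2.341 -2.981
vertex 0.017 -1.951 -3.682
vertex 0.302 -2.77 -3.229
endloop
endfacet
facet normal 0.290 0.284 -0.914
outer loop
vertex 0.017 -1.951 -3.682
vertex 0.512 -1.203 -3.293
vertex 0.953 -2.066 -3.421
endloop
endfacet
facet normal 0.801 -0.083 0.593
outer loop
vertex 0.972 -2.527 -2.559
vertex 1.102 -1.559 -2.599
vertex 0.543 -1.949 -1.898
endloop
endfacet
facet normal 0.326 -0.597 0.733
outer loop
vertex 0.972 -2.527 -2.559
vertex 0.543 -1.949 -1.898
vertex 0.048 -2.697 -2.287
endloop
endfacet
facet normal 0.217 -0.967 0.133
outer loop
vertex 0.972 -2.527 -2.559
vertex 0.048 -2.697 -2.287
vertex 0.302 -2.77 -3.229
endloop
endfacet
facet normal 0.626 -0.682 -0.379
outer loop
vertex 0.972 -2.527 -2.559
vertex 0.302 -2.77 -3.229
vertex 0.953 -2.066 -3.421
endloop
endfacet
facet normal 0.986 -0.136 -0.095
outer loop
vertex 0.972 -2.527 -2.559
vertex 0.953 -2.066 -3.421
vertex 1.102 -1.559 -2.599
endloop
endfacet
facet normal 0.480 0.547 0.686
outer loop
vertex 0.543 -1.949 -1.898
vertex 1.102 -1.559 -2.599
vertex 0.258 -1.13 -2.351
endloop
endfacet
facet normal -0.290 -0.284 0.914
outer loop
vertex 0.048 -2.697 -2.287
vertex 0.543 -1.949 -1.898
vertex -0.393 -1.834 -2.159
endloop
endfacet
facet normal -0.466 -0.883 -0.057
outer loop
vertex 0.302 -2.77 -3.229
vertex 0.048 -2.697 -2.287
vertex -0.542 -2.341 -2.981
endloop
endfacet
facet normal 0.195 -0.422 -0.885
outer loop
vertex 0.953 -2.066 -3.421
vertex 0.302 -2.77 -3.229
vertex 0.017 -1.951 -3.682
endloop
endfacet
facet normal 0.779 0.461 -0.426
outer loop
vertex 1.102 -1.559 -2.599
vertex 0.953 -2.066 -3.421
vertex 0.512 -1.203 -3.293
endloop
endfacet

endsolid


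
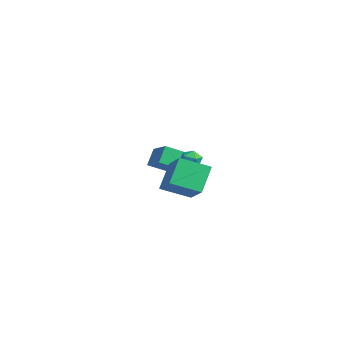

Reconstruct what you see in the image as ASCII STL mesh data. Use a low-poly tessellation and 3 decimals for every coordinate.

solid 
facet normal -0.908 -0.078 -0.411
outer loop
vertex -3.812 0.154 -1.576
vertex -3.613 1.574 -2.287
vertex -3.301 -0.428 -2.595
endloop
endfacet
facet normal -0.124 -0.887 0.444
outer loop
vertex -1.747 -0.294 -1.893
vertex -3.812 0.154 -1.576
vertex -3.301 -0.428 -2.595
endloop
endfacet
facet normal -0.908 -0.078 -0.411
outer loop
vertex -3.301 -0.428 -2.595
vertex -3.613 1.574 -2.287
vertex -3.102 0.992 -3.306
endloop
endfacet
facet normal 0.399 -0.455 -0.796
outer loop
vertex -3.102 0.992 -3.306
vertex -1.747 -0.294 -1.893
vertex -3.301 -0.428 -2.595
endloop
endfacet
facet normal -0.399 0.455 0.796
outer loop
vertex -3.812 0.154 -1.576
vertex -2.059 1.708 -1.585
vertex -3.613 1.574 -2.287
endloop
endfacet
facet normal -0.124 -0.887 0.444
outer loop
vertex -2.258 0.288 -0.874
vertex -3.812 0.154 -1.576
vertex -1.747 -0.294 -1.893
endloop
endfacet
facet normal -0.399 0.455 0.796
outer loop
vertex -2.258 0.288 -0.874
vertex -2.059 1.708 -1.585
vertex -3.812 0.154 -1.576
endloop
endfacet
facet normal 0.124 0.887 -0.444
outer loop
vertex -3.613 1.574 -2.287
vertex -2.059 1.708 -1.585
vertex -3.102 0.992 -3.306
endloop
endfacet
facet normal 0.399 -0.455 -0.796
outer loop
vertex -1.548 1.126 -2.604
vertex -1.747 -0.294 -1.893
vertex -3.102 0.992 -3.306
endloop
endfacet
facet normal 0.124 0.887 -0.444
outer loop
vertex -3.102 0.992 -3.306
vertex -2.059 1.708 -1.585
vertex -1.548 1.126 -2.604
endloop
endfacet
facet normal 0.908 0.078 0.411
outer loop
vertex -1.548 1.126 -2.604
vertex -2.258 0.288 -0.874
vertex -1.747 -0.294 -1.893
endloop
endfacet
facet normal 0.908 0.078 0.411
outer loop
vertex -2.059 1.708 -1.585
vertex -2.258 0.288 -0.874
vertex -1.548 1.126 -2.604
endloop
endfacet
facet normal -0.514 0.191 0.837
outer loop
vertex 0.766 0.885 -0.523
vertex 0.758 0.197 -0.371
vertex 1.285 0.603 -0.14
endloop
endfacet
facet normal -0.090 0.740 0.667
outer loop
vertex 0.766 0.885 -0.523
vertex 1.285 0.603 -0.14
vertex 1.434 1.074 -0.642
endloop
endfacet
facet normal -0.270 0.963 0.013
outer loop
vertex 0.766 0.885 -0.523
vertex 1.434 1.074 -0.642
vertex 0.998 0.959 -1.184
endloop
endfacet
facet normal -0.805 0.551 -0.221
outer loop
vertex 0.766 0.885 -0.523
vertex 0.998 0.959 -1.184
vertex 0.581 0.417 -1.016
endloop
endfacet
facet normal -0.955 0.075 0.287
outer loop
vertex 0.766 0.885 -0.523
vertex 0.581 0.417 -1.016
vertex 0.758 0.197 -0.371
endloop
endfacet
facet normal 0.581 0.500 0.642
outer loop
vertex 1.434 1.074 -0.642
vertex 1.285 0.603 -0.14
vertex 1.839 0.503 -0.564
endloop
endfacet
facet normal -0.103 -0.387 0.916
outer loop
vertex 1.285 0.603 -0.14
vertex 0.758 0.197 -0.371
vertex 1.422 -0.039 -0.396
endloop
endfacet
facet normal -0.817 -0.576 0.028
outer loop
vertex 0.758 0.197 -0.371
vertex 0.581 0.417 -1.016
vertex 0.986 -0.154 -0.938
endloop
endfacet
facet normal -0.574 0.195 -0.796
outer loop
vertex 0.581 0.417 -1.016
vertex 0.998 0.959 -1.184
vertex 1.135 0.317 -1.44
endloop
endfacet
facet normal 0.291 0.861 -0.416
outer loop
vertex 0.998 0.959 -1.184
vertex 1.434 1.074 -0.642
vertex 1.662 0.723 -1.209
endloop
endfacet
facet normal 0.805 -0.551 0.221
outer loop
vertex 1.654 0.035 -1.057
vertex 1.839 0.503 -0.564
vertex 1.422 -0.039 -0.396
endloop
endfacet
facet normal 0.270 -0.963 -0.013
outer loop
vertex 1.654 0.035 -1.057
vertex 1.422 -0.039 -0.396
vertex 0.986 -0.154 -0.938
endloop
endfacet
facet normal 0.090 -0.740 -0.667
outer loop
vertex 1.654 0.035 -1.057
vertex 0.986 -0.154 -0.938
vertex 1.135 0.317 -1.44
endloop
endfacet
facet normal 0.514 -0.191 -0.837
outer loop
vertex 1.654 0.035 -1.057
vertex 1.135 0.317 -1.44
vertex 1.662 0.723 -1.209
endloop
endfacet
facet normal 0.955 -0.075 -0.287
outer loop
vertex 1.654 0.035 -1.057
vertex 1.662 0.723 -1.209
vertex 1.839 0.503 -0.564
endloop
endfacet
facet normal 0.574 -0.195 0.796
outer loop
vertex 1.422 -0.039 -0.396
vertex 1.839 0.503 -0.564
vertex 1.285 0.603 -0.14
endloop
endfacet
facet normal -0.291 -0.861 0.416
outer loop
vertex 0.986 -0.154 -0.938
vertex 1.422 -0.039 -0.396
vertex 0.758 0.197 -0.371
endloop
endfacet
facet normal -0.581 -0.500 -0.642
outer loop
vertex 1.135 0.317 -1.44
vertex 0.986 -0.154 -0.938
vertex 0.581 0.417 -1.016
endloop
endfacet
facet normal 0.103 0.387 -0.916
outer loop
vertex 1.662 0.723 -1.209
vertex 1.135 0.317 -1.44
vertex 0.998 0.959 -1.184
endloop
endfacet
facet normal 0.817 0.576 -0.028
outer loop
vertex 1.839 0.503 -0.564
vertex 1.662 0.723 -1.209
vertex 1.434 1.074 -0.642
endloop
endfacet
facet normal -0.419 0.466 0.780
outer loop
vertex 2.273 -1.199 -0.557
vertex 4.099 -1.315 0.494
vertex 2.778 0.426 -1.256
endloop
endfacet
facet normal -0.866 0.055 -0.498
outer loop
vertex 3.561 -0.445 -2.714
vertex 2.273 -1.199 -0.557
vertex 2.778 0.426 -1.256
endloop
endfacet
facet normal -0.419 0.466 0.780
outer loop
vertex 2.778 0.426 -1.256
vertex 4.099 -1.315 0.494
vertex 4.604 0.31 -0.205
endloop
endfacet
facet normal 0.275 0.883 -0.380
outer loop
vertex 4.604 0.31 -0.205
vertex 3.561 -0.445 -2.714
vertex 2.778 0.426 -1.256
endloop
endfacet
facet normal -0.275 -0.883 0.380
outer loop
vertex 2.273 -1.199 -0.557
vertex 4.882 -2.186 -0.964
vertex 4.099 -1.315 0.494
endloop
endfacet
facet normal -0.866 0.055 -0.498
outer loop
vertex 3.056 -2.07 -2.015
vertex 2.273 -1.199 -0.557
vertex 3.561 -0.445 -2.714
endloop
endfacet
facet normal -0.275 -0.883 0.380
outer loop
vertex 3.056 -2.07 -2.015
vertex 4.882 -2.186 -0.964
vertex 2.273 -1.199 -0.557
endloop
endfacet
facet normal 0.866 -0.055 0.498
outer loop
vertex 4.099 -1.315 0.494
vertex 4.882 -2.186 -0.964
vertex 4.604 0.31 -0.205
endloop
endfacet
facet normal 0.275 0.883 -0.380
outer loop
vertex 5.387 -0.561 -1.663
vertex 3.561 -0.445 -2.714
vertex 4.604 0.31 -0.205
endloop
endfacet
facet normal 0.866 -0.055 0.498
outer loop
vertex 4.604 0.31 -0.205
vertex 4.882 -2.186 -0.964
vertex 5.387 -0.561 -1.663
endloop
endfacet
facet normal 0.419 -0.466 -0.780
outer loop
vertex 5.387 -0.561 -1.663
vertex 3.056 -2.07 -2.015
vertex 3.561 -0.445 -2.714
endloop
endfacet
facet normal 0.419 -0.466 -0.780
outer loop
vertex 4.882 -2.186 -0.964
vertex 3.056 -2.07 -2.015
vertex 5.387 -0.561 -1.663
endloop
endfacet

endsolid


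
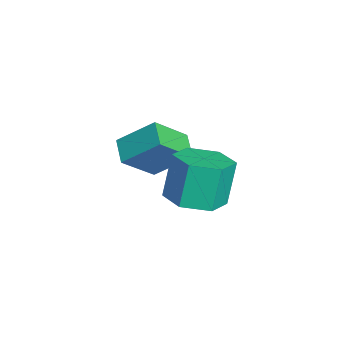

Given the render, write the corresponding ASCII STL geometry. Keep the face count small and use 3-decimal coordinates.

solid 
facet normal 0.257 -0.208 -0.944
outer loop
vertex 4.772 1.972 0.101
vertex 3.982 2.57 -0.246
vertex 4.929 2.994 -0.082
endloop
endfacet
facet normal 0.955 -0.096 0.281
outer loop
vertex 4.772 1.972 0.101
vertex 4.929 2.994 -0.082
vertex 4.328 2.332 1.733
endloop
endfacet
facet normal 0.955 -0.095 0.281
outer loop
vertex 4.328 2.332 1.733
vertex 4.929 2.994 -0.082
vertex 4.484 3.354 1.55
endloop
endfacet
facet normal -0.257 0.208 0.944
outer loop
vertex 4.328 2.332 1.733
vertex 4.484 3.354 1.55
vertex 3.538 2.93 1.386
endloop
endfacet
facet normal 0.257 -0.208 -0.944
outer loop
vertex 4.929 2.994 -0.082
vertex 3.982 2.57 -0.246
vertex 4.139 3.592 -0.429
endloop
endfacet
facet normal 0.606 0.795 -0.010
outer loop
vertex 4.929 2.994 -0.082
vertex 4.139 3.592 -0.429
vertex 4.484 3.354 1.55
endloop
endfacet
facet normal 0.606 0.795 -0.010
outer loop
vertex 4.484 3.354 1.55
vertex 4.139 3.592 -0.429
vertex 3.694 3.952 1.203
endloop
endfacet
facet normal -0.257 0.208 0.944
outer loop
vertex 4.484 3.354 1.55
vertex 3.694 3.952 1.203
vertex 3.538 2.93 1.386
endloop
endfacet
facet normal 0.257 -0.208 -0.944
outer loop
vertex 4.139 3.592 -0.429
vertex 3.982 2.57 -0.246
vertex 3.192 3.168 -0.593
endloop
endfacet
facet normal -0.348 0.891 -0.292
outer loop
vertex 4.139 3.592 -0.429
vertex 3.192 3.168 -0.593
vertex 3.694 3.952 1.203
endloop
endfacet
facet normal -0.349 0.891 -0.291
outer loop
vertex 3.694 3.952 1.203
vertex 3.192 3.168 -0.593
vertex 2.748 3.528 1.039
endloop
endfacet
facet normal -0.257 0.208 0.944
outer loop
vertex 3.694 3.952 1.203
vertex 2.748 3.528 1.039
vertex 3.538 2.93 1.386
endloop
endfacet
facet normal 0.257 -0.208 -0.944
outer loop
vertex 3.192 3.168 -0.593
vertex 3.982 2.57 -0.246
vertex 3.036 2.146 -0.41
endloop
endfacet
facet normal -0.955 0.095 -0.281
outer loop
vertex 3.192 3.168 -0.593
vertex 3.036 2.146 -0.41
vertex 2.748 3.528 1.039
endloop
endfacet
facet normal -0.955 0.096 -0.282
outer loop
vertex 2.748 3.528 1.039
vertex 3.036 2.146 -0.41
vertex 2.591 2.506 1.222
endloop
endfacet
facet normal -0.257 0.208 0.944
outer loop
vertex 2.748 3.528 1.039
vertex 2.591 2.506 1.222
vertex 3.538 2.93 1.386
endloop
endfacet
facet normal 0.257 -0.208 -0.944
outer loop
vertex 3.036 2.146 -0.41
vertex 3.982 2.57 -0.246
vertex 3.826 1.548 -0.063
endloop
endfacet
facet normal -0.606 -0.795 0.010
outer loop
vertex 3.036 2.146 -0.41
vertex 3.826 1.548 -0.063
vertex 2.591 2.506 1.222
endloop
endfacet
facet normal -0.606 -0.795 0.010
outer loop
vertex 2.591 2.506 1.222
vertex 3.826 1.548 -0.063
vertex 3.381 1.908 1.569
endloop
endfacet
facet normal -0.257 0.208 0.944
outer loop
vertex 2.591 2.506 1.222
vertex 3.381 1.908 1.569
vertex 3.538 2.93 1.386
endloop
endfacet
facet normal 0.257 -0.208 -0.944
outer loop
vertex 3.826 1.548 -0.063
vertex 3.982 2.57 -0.246
vertex 4.772 1.972 0.101
endloop
endfacet
facet normal 0.349 -0.891 0.292
outer loop
vertex 3.826 1.548 -0.063
vertex 4.772 1.972 0.101
vertex 3.381 1.908 1.569
endloop
endfacet
facet normal 0.348 -0.891 0.291
outer loop
vertex 3.381 1.908 1.569
vertex 4.772 1.972 0.101
vertex 4.328 2.332 1.733
endloop
endfacet
facet normal -0.257 0.208 0.944
outer loop
vertex 3.381 1.908 1.569
vertex 4.328 2.332 1.733
vertex 3.538 2.93 1.386
endloop
endfacet
facet normal -0.925 -0.064 0.375
outer loop
vertex 0.009 0.429 -0.189
vertex 0.355 1.702 0.883
vertex -0.556 1.59 -1.386
endloop
endfacet
facet normal -0.203 -0.749 -0.631
outer loop
vertex 0.425 1.658 -1.783
vertex 0.009 0.429 -0.189
vertex -0.556 1.59 -1.386
endloop
endfacet
facet normal -0.925 -0.063 0.375
outer loop
vertex -0.556 1.59 -1.386
vertex 0.355 1.702 0.883
vertex -0.209 2.863 -0.314
endloop
endfacet
facet normal -0.321 0.660 -0.680
outer loop
vertex -0.209 2.863 -0.314
vertex 0.425 1.658 -1.783
vertex -0.556 1.59 -1.386
endloop
endfacet
facet normal 0.321 -0.660 0.680
outer loop
vertex 0.009 0.429 -0.189
vertex 1.336 1.77 0.486
vertex 0.355 1.702 0.883
endloop
endfacet
facet normal -0.203 -0.749 -0.631
outer loop
vertex 0.989 0.497 -0.586
vertex 0.009 0.429 -0.189
vertex 0.425 1.658 -1.783
endloop
endfacet
facet normal 0.321 -0.660 0.679
outer loop
vertex 0.989 0.497 -0.586
vertex 1.336 1.77 0.486
vertex 0.009 0.429 -0.189
endloop
endfacet
facet normal 0.203 0.749 0.631
outer loop
vertex 0.355 1.702 0.883
vertex 1.336 1.77 0.486
vertex -0.209 2.863 -0.314
endloop
endfacet
facet normal -0.321 0.660 -0.680
outer loop
vertex 0.771 2.931 -0.711
vertex 0.425 1.658 -1.783
vertex -0.209 2.863 -0.314
endloop
endfacet
facet normal 0.203 0.749 0.630
outer loop
vertex -0.209 2.863 -0.314
vertex 1.336 1.77 0.486
vertex 0.771 2.931 -0.711
endloop
endfacet
facet normal 0.925 0.064 -0.374
outer loop
vertex 0.771 2.931 -0.711
vertex 0.989 0.497 -0.586
vertex 0.425 1.658 -1.783
endloop
endfacet
facet normal 0.925 0.064 -0.375
outer loop
vertex 1.336 1.77 0.486
vertex 0.989 0.497 -0.586
vertex 0.771 2.931 -0.711
endloop
endfacet

endsolid


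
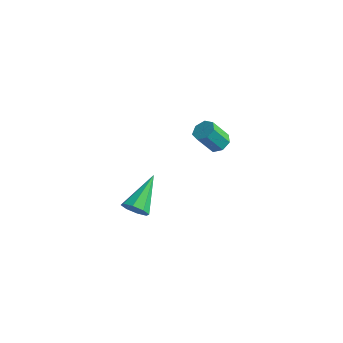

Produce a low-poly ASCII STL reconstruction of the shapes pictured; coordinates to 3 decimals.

solid 
facet normal 0.355 0.441 -0.825
outer loop
vertex -3.162 3.582 -4.176
vertex -3.62 3.539 -4.396
vertex -3.438 3.922 -4.113
endloop
endfacet
facet normal 0.697 0.464 0.547
outer loop
vertex -3.162 3.582 -4.176
vertex -3.438 3.922 -4.113
vertex -3.562 3.084 -3.244
endloop
endfacet
facet normal 0.697 0.464 0.547
outer loop
vertex -3.562 3.084 -3.244
vertex -3.438 3.922 -4.113
vertex -3.838 3.424 -3.181
endloop
endfacet
facet normal -0.355 -0.441 0.825
outer loop
vertex -3.562 3.084 -3.244
vertex -3.838 3.424 -3.181
vertex -4.02 3.041 -3.464
endloop
endfacet
facet normal 0.355 0.441 -0.825
outer loop
vertex -3.438 3.922 -4.113
vertex -3.62 3.539 -4.396
vertex -3.851 3.974 -4.263
endloop
endfacet
facet normal -0.052 0.890 0.453
outer loop
vertex -3.438 3.922 -4.113
vertex -3.851 3.974 -4.263
vertex -3.838 3.424 -3.181
endloop
endfacet
facet normal -0.055 0.890 0.453
outer loop
vertex -3.838 3.424 -3.181
vertex -3.851 3.974 -4.263
vertex -4.251 3.475 -3.331
endloop
endfacet
facet normal -0.354 -0.441 0.825
outer loop
vertex -3.838 3.424 -3.181
vertex -4.251 3.475 -3.331
vertex -4.02 3.041 -3.464
endloop
endfacet
facet normal 0.354 0.440 -0.825
outer loop
vertex -3.851 3.974 -4.263
vertex -3.62 3.539 -4.396
vertex -4.09 3.698 -4.513
endloop
endfacet
facet normal -0.764 0.645 0.018
outer loop
vertex -3.851 3.974 -4.263
vertex -4.09 3.698 -4.513
vertex -4.251 3.475 -3.331
endloop
endfacet
facet normal -0.763 0.646 0.018
outer loop
vertex -4.251 3.475 -3.331
vertex -4.09 3.698 -4.513
vertex -4.49 3.2 -3.581
endloop
endfacet
facet normal -0.355 -0.441 0.824
outer loop
vertex -4.251 3.475 -3.331
vertex -4.49 3.2 -3.581
vertex -4.02 3.041 -3.464
endloop
endfacet
facet normal 0.355 0.441 -0.824
outer loop
vertex -4.09 3.698 -4.513
vertex -3.62 3.539 -4.396
vertex -3.975 3.303 -4.675
endloop
endfacet
facet normal -0.898 -0.085 -0.431
outer loop
vertex -4.09 3.698 -4.513
vertex -3.975 3.303 -4.675
vertex -4.49 3.2 -3.581
endloop
endfacet
facet normal -0.898 -0.085 -0.431
outer loop
vertex -4.49 3.2 -3.581
vertex -3.975 3.303 -4.675
vertex -4.375 2.804 -3.743
endloop
endfacet
facet normal -0.354 -0.440 0.825
outer loop
vertex -4.49 3.2 -3.581
vertex -4.375 2.804 -3.743
vertex -4.02 3.041 -3.464
endloop
endfacet
facet normal 0.355 0.441 -0.824
outer loop
vertex -3.975 3.303 -4.675
vertex -3.62 3.539 -4.396
vertex -3.592 3.085 -4.627
endloop
endfacet
facet normal -0.358 -0.751 -0.555
outer loop
vertex -3.975 3.303 -4.675
vertex -3.592 3.085 -4.627
vertex -4.375 2.804 -3.743
endloop
endfacet
facet normal -0.357 -0.751 -0.555
outer loop
vertex -4.375 2.804 -3.743
vertex -3.592 3.085 -4.627
vertex -3.993 2.587 -3.695
endloop
endfacet
facet normal -0.354 -0.441 0.825
outer loop
vertex -4.375 2.804 -3.743
vertex -3.993 2.587 -3.695
vertex -4.02 3.041 -3.464
endloop
endfacet
facet normal 0.353 0.441 -0.825
outer loop
vertex -3.592 3.085 -4.627
vertex -3.62 3.539 -4.396
vertex -3.23 3.21 -4.405
endloop
endfacet
facet normal 0.454 -0.852 -0.260
outer loop
vertex -3.592 3.085 -4.627
vertex -3.23 3.21 -4.405
vertex -3.993 2.587 -3.695
endloop
endfacet
facet normal 0.453 -0.852 -0.262
outer loop
vertex -3.993 2.587 -3.695
vertex -3.23 3.21 -4.405
vertex -3.631 2.711 -3.473
endloop
endfacet
facet normal -0.355 -0.441 0.825
outer loop
vertex -3.993 2.587 -3.695
vertex -3.631 2.711 -3.473
vertex -4.02 3.041 -3.464
endloop
endfacet
facet normal 0.354 0.442 -0.824
outer loop
vertex -3.23 3.21 -4.405
vertex -3.62 3.539 -4.396
vertex -3.162 3.582 -4.176
endloop
endfacet
facet normal 0.922 -0.310 0.231
outer loop
vertex -3.23 3.21 -4.405
vertex -3.162 3.582 -4.176
vertex -3.631 2.711 -3.473
endloop
endfacet
facet normal 0.922 -0.311 0.229
outer loop
vertex -3.631 2.711 -3.473
vertex -3.162 3.582 -4.176
vertex -3.562 3.084 -3.244
endloop
endfacet
facet normal -0.355 -0.441 0.825
outer loop
vertex -3.631 2.711 -3.473
vertex -3.562 3.084 -3.244
vertex -4.02 3.041 -3.464
endloop
endfacet
facet normal 0.114 -0.862 -0.494
outer loop
vertex -3.243 -1.76 -4.553
vertex -3.564 -2.025 -4.164
vertex -3.667 -1.757 -4.656
endloop
endfacet
facet normal 0.164 0.740 -0.652
outer loop
vertex -3.243 -1.76 -4.553
vertex -3.667 -1.757 -4.656
vertex -3.756 -0.575 -3.336
endloop
endfacet
facet normal 0.114 -0.862 -0.494
outer loop
vertex -3.667 -1.757 -4.656
vertex -3.564 -2.025 -4.164
vertex -4.03 -1.911 -4.471
endloop
endfacet
facet normal -0.550 0.603 -0.577
outer loop
vertex -3.667 -1.757 -4.656
vertex -4.03 -1.911 -4.471
vertex -3.756 -0.575 -3.336
endloop
endfacet
facet normal 0.114 -0.862 -0.494
outer loop
vertex -4.03 -1.911 -4.471
vertex -3.564 -2.025 -4.164
vertex -4.121 -2.132 -4.106
endloop
endfacet
facet normal -0.961 0.265 -0.079
outer loop
vertex -4.03 -1.911 -4.471
vertex -4.121 -2.132 -4.106
vertex -3.756 -0.575 -3.336
endloop
endfacet
facet normal 0.115 -0.864 -0.490
outer loop
vertex -4.121 -2.132 -4.106
vertex -3.564 -2.025 -4.164
vertex -3.885 -2.289 -3.774
endloop
endfacet
facet normal -0.830 -0.079 0.553
outer loop
vertex -4.121 -2.132 -4.106
vertex -3.885 -2.289 -3.774
vertex -3.756 -0.575 -3.336
endloop
endfacet
facet normal 0.113 -0.864 -0.491
outer loop
vertex -3.885 -2.289 -3.774
vertex -3.564 -2.025 -4.164
vertex -3.462 -2.292 -3.671
endloop
endfacet
facet normal -0.232 -0.224 0.946
outer loop
vertex -3.885 -2.289 -3.774
vertex -3.462 -2.292 -3.671
vertex -3.756 -0.575 -3.336
endloop
endfacet
facet normal 0.113 -0.864 -0.491
outer loop
vertex -3.462 -2.292 -3.671
vertex -3.564 -2.025 -4.164
vertex -3.098 -2.139 -3.856
endloop
endfacet
facet normal 0.480 -0.088 0.873
outer loop
vertex -3.462 -2.292 -3.671
vertex -3.098 -2.139 -3.856
vertex -3.756 -0.575 -3.336
endloop
endfacet
facet normal 0.115 -0.862 -0.493
outer loop
vertex -3.098 -2.139 -3.856
vertex -3.564 -2.025 -4.164
vertex -3.007 -1.918 -4.221
endloop
endfacet
facet normal 0.893 0.251 0.375
outer loop
vertex -3.098 -2.139 -3.856
vertex -3.007 -1.918 -4.221
vertex -3.756 -0.575 -3.336
endloop
endfacet
facet normal 0.115 -0.863 -0.493
outer loop
vertex -3.007 -1.918 -4.221
vertex -3.564 -2.025 -4.164
vertex -3.243 -1.76 -4.553
endloop
endfacet
facet normal 0.761 0.595 -0.258
outer loop
vertex -3.007 -1.918 -4.221
vertex -3.243 -1.76 -4.553
vertex -3.756 -0.575 -3.336
endloop
endfacet

endsolid


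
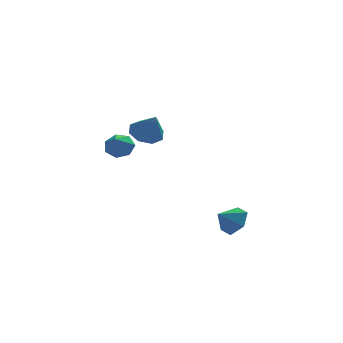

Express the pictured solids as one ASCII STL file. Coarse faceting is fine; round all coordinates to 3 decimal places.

solid 
facet normal 0.238 0.746 -0.621
outer loop
vertex -0.511 0.986 1.114
vertex -1.353 1.186 1.032
vertex -0.779 1.486 1.612
endloop
endfacet
facet normal 0.703 -0.276 0.656
outer loop
vertex -0.511 0.986 1.114
vertex -0.779 1.486 1.612
vertex -1.727 0.014 2.008
endloop
endfacet
facet normal 0.238 0.746 -0.622
outer loop
vertex -0.779 1.486 1.612
vertex -1.353 1.186 1.032
vertex -1.479 1.76 1.673
endloop
endfacet
facet normal 0.150 0.166 0.975
outer loop
vertex -0.779 1.486 1.612
vertex -1.479 1.76 1.673
vertex -1.727 0.014 2.008
endloop
endfacet
facet normal 0.238 0.746 -0.621
outer loop
vertex -1.479 1.76 1.673
vertex -1.353 1.186 1.032
vertex -2.085 1.602 1.251
endloop
endfacet
facet normal -0.596 0.232 0.769
outer loop
vertex -1.479 1.76 1.673
vertex -2.085 1.602 1.251
vertex -1.727 0.014 2.008
endloop
endfacet
facet normal 0.238 0.746 -0.622
outer loop
vertex -2.085 1.602 1.251
vertex -1.353 1.186 1.032
vertex -2.14 1.13 0.664
endloop
endfacet
facet normal -0.973 -0.127 0.193
outer loop
vertex -2.085 1.602 1.251
vertex -2.14 1.13 0.664
vertex -1.727 0.014 2.008
endloop
endfacet
facet normal 0.238 0.746 -0.622
outer loop
vertex -2.14 1.13 0.664
vertex -1.353 1.186 1.032
vertex -1.602 0.7 0.354
endloop
endfacet
facet normal -0.697 -0.642 -0.319
outer loop
vertex -2.14 1.13 0.664
vertex -1.602 0.7 0.354
vertex -1.727 0.014 2.008
endloop
endfacet
facet normal 0.238 0.746 -0.622
outer loop
vertex -1.602 0.7 0.354
vertex -1.353 1.186 1.032
vertex -0.877 0.636 0.555
endloop
endfacet
facet normal 0.024 -0.924 -0.381
outer loop
vertex -1.602 0.7 0.354
vertex -0.877 0.636 0.555
vertex -1.727 0.014 2.008
endloop
endfacet
facet normal 0.238 0.746 -0.623
outer loop
vertex -0.877 0.636 0.555
vertex -1.353 1.186 1.032
vertex -0.511 0.986 1.114
endloop
endfacet
facet normal 0.647 -0.761 0.053
outer loop
vertex -0.877 0.636 0.555
vertex -0.511 0.986 1.114
vertex -1.727 0.014 2.008
endloop
endfacet
facet normal -0.240 0.497 -0.834
outer loop
vertex 0.536 -1.984 2.591
vertex -0.27 -1.607 3.048
vertex 0.682 -1.321 2.944
endloop
endfacet
facet normal 0.949 -0.283 0.140
outer loop
vertex 0.536 -1.984 2.591
vertex 0.682 -1.321 2.944
vertex 0.13 -2.433 4.432
endloop
endfacet
facet normal -0.240 0.497 -0.834
outer loop
vertex 0.682 -1.321 2.944
vertex -0.27 -1.607 3.048
vertex 0.271 -0.826 3.358
endloop
endfacet
facet normal 0.823 0.264 0.502
outer loop
vertex 0.682 -1.321 2.944
vertex 0.271 -0.826 3.358
vertex 0.13 -2.433 4.432
endloop
endfacet
facet normal -0.241 0.498 -0.833
outer loop
vertex 0.271 -0.826 3.358
vertex -0.27 -1.607 3.048
vertex -0.457 -0.788 3.591
endloop
endfacet
facet normal 0.286 0.515 0.808
outer loop
vertex 0.271 -0.826 3.358
vertex -0.457 -0.788 3.591
vertex 0.13 -2.433 4.432
endloop
endfacet
facet normal -0.241 0.497 -0.833
outer loop
vertex -0.457 -0.788 3.591
vertex -0.27 -1.607 3.048
vertex -1.076 -1.231 3.506
endloop
endfacet
facet normal -0.352 0.323 0.878
outer loop
vertex -0.457 -0.788 3.591
vertex -1.076 -1.231 3.506
vertex 0.13 -2.433 4.432
endloop
endfacet
facet normal -0.241 0.498 -0.833
outer loop
vertex -1.076 -1.231 3.506
vertex -0.27 -1.607 3.048
vertex -1.222 -1.894 3.152
endloop
endfacet
facet normal -0.715 -0.201 0.670
outer loop
vertex -1.076 -1.231 3.506
vertex -1.222 -1.894 3.152
vertex 0.13 -2.433 4.432
endloop
endfacet
facet normal -0.241 0.497 -0.834
outer loop
vertex -1.222 -1.894 3.152
vertex -0.27 -1.607 3.048
vertex -0.811 -2.389 2.738
endloop
endfacet
facet normal -0.589 -0.747 0.308
outer loop
vertex -1.222 -1.894 3.152
vertex -0.811 -2.389 2.738
vertex 0.13 -2.433 4.432
endloop
endfacet
facet normal -0.240 0.497 -0.834
outer loop
vertex -0.811 -2.389 2.738
vertex -0.27 -1.607 3.048
vertex -0.083 -2.426 2.506
endloop
endfacet
facet normal -0.050 -0.999 0.002
outer loop
vertex -0.811 -2.389 2.738
vertex -0.083 -2.426 2.506
vertex 0.13 -2.433 4.432
endloop
endfacet
facet normal -0.240 0.497 -0.834
outer loop
vertex -0.083 -2.426 2.506
vertex -0.27 -1.607 3.048
vertex 0.536 -1.984 2.591
endloop
endfacet
facet normal 0.586 -0.808 -0.068
outer loop
vertex -0.083 -2.426 2.506
vertex 0.536 -1.984 2.591
vertex 0.13 -2.433 4.432
endloop
endfacet
facet normal 0.768 0.251 -0.590
outer loop
vertex 5.14 -1.963 -3.112
vertex 4.474 -1.662 -3.851
vertex 4.8 -0.98 -3.137
endloop
endfacet
facet normal 0.002 0.026 1.000
outer loop
vertex 5.14 -1.963 -3.112
vertex 4.8 -0.98 -3.137
vertex 3.506 -1.978 -3.109
endloop
endfacet
facet normal 0.767 0.251 -0.590
outer loop
vertex 4.8 -0.98 -3.137
vertex 4.474 -1.662 -3.851
vertex 4.133 -0.679 -3.876
endloop
endfacet
facet normal -0.453 0.605 0.655
outer loop
vertex 4.8 -0.98 -3.137
vertex 4.133 -0.679 -3.876
vertex 3.506 -1.978 -3.109
endloop
endfacet
facet normal 0.768 0.251 -0.590
outer loop
vertex 4.133 -0.679 -3.876
vertex 4.474 -1.662 -3.851
vertex 3.807 -1.361 -4.591
endloop
endfacet
facet normal -0.901 0.433 -0.003
outer loop
vertex 4.133 -0.679 -3.876
vertex 3.807 -1.361 -4.591
vertex 3.506 -1.978 -3.109
endloop
endfacet
facet normal 0.768 0.252 -0.590
outer loop
vertex 3.807 -1.361 -4.591
vertex 4.474 -1.662 -3.851
vertex 4.148 -2.343 -4.566
endloop
endfacet
facet normal -0.894 -0.319 -0.314
outer loop
vertex 3.807 -1.361 -4.591
vertex 4.148 -2.343 -4.566
vertex 3.506 -1.978 -3.109
endloop
endfacet
facet normal 0.768 0.251 -0.589
outer loop
vertex 4.148 -2.343 -4.566
vertex 4.474 -1.662 -3.851
vertex 4.814 -2.644 -3.827
endloop
endfacet
facet normal -0.440 -0.897 0.031
outer loop
vertex 4.148 -2.343 -4.566
vertex 4.814 -2.644 -3.827
vertex 3.506 -1.978 -3.109
endloop
endfacet
facet normal 0.768 0.251 -0.589
outer loop
vertex 4.814 -2.644 -3.827
vertex 4.474 -1.662 -3.851
vertex 5.14 -1.963 -3.112
endloop
endfacet
facet normal 0.008 -0.726 0.688
outer loop
vertex 4.814 -2.644 -3.827
vertex 5.14 -1.963 -3.112
vertex 3.506 -1.978 -3.109
endloop
endfacet

endsolid


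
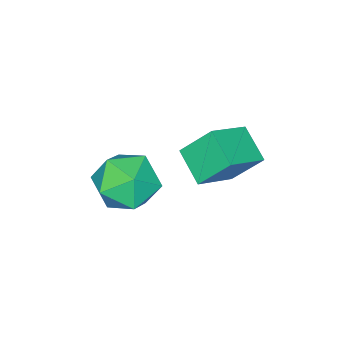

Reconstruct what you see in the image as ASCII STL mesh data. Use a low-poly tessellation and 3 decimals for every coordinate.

solid 
facet normal -0.903 -0.229 0.363
outer loop
vertex 2.816 1.568 -1.24
vertex 3.285 0.604 -0.681
vertex 3.243 1.671 -0.114
endloop
endfacet
facet normal -0.836 0.476 0.274
outer loop
vertex 2.816 1.568 -1.24
vertex 3.243 1.671 -0.114
vertex 3.469 2.536 -0.927
endloop
endfacet
facet normal -0.687 0.597 -0.414
outer loop
vertex 2.816 1.568 -1.24
vertex 3.469 2.536 -0.927
vertex 3.652 2.004 -1.997
endloop
endfacet
facet normal -0.662 -0.032 -0.749
outer loop
vertex 2.816 1.568 -1.24
vertex 3.652 2.004 -1.997
vertex 3.538 0.81 -1.846
endloop
endfacet
facet normal -0.796 -0.543 -0.269
outer loop
vertex 2.816 1.568 -1.24
vertex 3.538 0.81 -1.846
vertex 3.285 0.604 -0.681
endloop
endfacet
facet normal -0.280 0.695 0.662
outer loop
vertex 3.469 2.536 -0.927
vertex 3.243 1.671 -0.114
vertex 4.342 2.17 -0.174
endloop
endfacet
facet normal -0.388 -0.444 0.807
outer loop
vertex 3.243 1.671 -0.114
vertex 3.285 0.604 -0.681
vertex 4.228 0.976 -0.023
endloop
endfacet
facet normal -0.214 -0.953 -0.215
outer loop
vertex 3.285 0.604 -0.681
vertex 3.538 0.81 -1.846
vertex 4.411 0.444 -1.093
endloop
endfacet
facet normal 0.003 -0.126 -0.992
outer loop
vertex 3.538 0.81 -1.846
vertex 3.652 2.004 -1.997
vertex 4.637 1.309 -1.906
endloop
endfacet
facet normal -0.038 0.892 -0.450
outer loop
vertex 3.652 2.004 -1.997
vertex 3.469 2.536 -0.927
vertex 4.595 2.376 -1.339
endloop
endfacet
facet normal 0.662 0.032 0.749
outer loop
vertex 5.064 1.412 -0.78
vertex 4.342 2.17 -0.174
vertex 4.228 0.976 -0.023
endloop
endfacet
facet normal 0.687 -0.597 0.414
outer loop
vertex 5.064 1.412 -0.78
vertex 4.228 0.976 -0.023
vertex 4.411 0.444 -1.093
endloop
endfacet
facet normal 0.836 -0.476 -0.274
outer loop
vertex 5.064 1.412 -0.78
vertex 4.411 0.444 -1.093
vertex 4.637 1.309 -1.906
endloop
endfacet
facet normal 0.903 0.229 -0.363
outer loop
vertex 5.064 1.412 -0.78
vertex 4.637 1.309 -1.906
vertex 4.595 2.376 -1.339
endloop
endfacet
facet normal 0.796 0.543 0.269
outer loop
vertex 5.064 1.412 -0.78
vertex 4.595 2.376 -1.339
vertex 4.342 2.17 -0.174
endloop
endfacet
facet normal -0.003 0.126 0.992
outer loop
vertex 4.228 0.976 -0.023
vertex 4.342 2.17 -0.174
vertex 3.243 1.671 -0.114
endloop
endfacet
facet normal 0.038 -0.892 0.450
outer loop
vertex 4.411 0.444 -1.093
vertex 4.228 0.976 -0.023
vertex 3.285 0.604 -0.681
endloop
endfacet
facet normal 0.280 -0.695 -0.662
outer loop
vertex 4.637 1.309 -1.906
vertex 4.411 0.444 -1.093
vertex 3.538 0.81 -1.846
endloop
endfacet
facet normal 0.388 0.444 -0.807
outer loop
vertex 4.595 2.376 -1.339
vertex 4.637 1.309 -1.906
vertex 3.652 2.004 -1.997
endloop
endfacet
facet normal 0.214 0.953 0.215
outer loop
vertex 4.342 2.17 -0.174
vertex 4.595 2.376 -1.339
vertex 3.469 2.536 -0.927
endloop
endfacet
facet normal -0.894 0.109 -0.434
outer loop
vertex -0.121 2.913 -0.311
vertex 0.344 4.048 -0.985
vertex 0.349 2.01 -1.506
endloop
endfacet
facet normal -0.332 -0.811 0.482
outer loop
vertex 1.816 1.832 -0.795
vertex -0.121 2.913 -0.311
vertex 0.349 2.01 -1.506
endloop
endfacet
facet normal -0.894 0.109 -0.434
outer loop
vertex 0.349 2.01 -1.506
vertex 0.344 4.048 -0.985
vertex 0.815 3.145 -2.181
endloop
endfacet
facet normal 0.299 -0.575 -0.761
outer loop
vertex 0.815 3.145 -2.181
vertex 1.816 1.832 -0.795
vertex 0.349 2.01 -1.506
endloop
endfacet
facet normal -0.299 0.575 0.762
outer loop
vertex -0.121 2.913 -0.311
vertex 1.811 3.87 -0.274
vertex 0.344 4.048 -0.985
endloop
endfacet
facet normal -0.332 -0.811 0.481
outer loop
vertex 1.345 2.735 0.401
vertex -0.121 2.913 -0.311
vertex 1.816 1.832 -0.795
endloop
endfacet
facet normal -0.300 0.576 0.761
outer loop
vertex 1.345 2.735 0.401
vertex 1.811 3.87 -0.274
vertex -0.121 2.913 -0.311
endloop
endfacet
facet normal 0.332 0.811 -0.482
outer loop
vertex 0.344 4.048 -0.985
vertex 1.811 3.87 -0.274
vertex 0.815 3.145 -2.181
endloop
endfacet
facet normal 0.300 -0.575 -0.761
outer loop
vertex 2.281 2.967 -1.469
vertex 1.816 1.832 -0.795
vertex 0.815 3.145 -2.181
endloop
endfacet
facet normal 0.332 0.811 -0.482
outer loop
vertex 0.815 3.145 -2.181
vertex 1.811 3.87 -0.274
vertex 2.281 2.967 -1.469
endloop
endfacet
facet normal 0.894 -0.109 0.434
outer loop
vertex 2.281 2.967 -1.469
vertex 1.345 2.735 0.401
vertex 1.816 1.832 -0.795
endloop
endfacet
facet normal 0.894 -0.109 0.434
outer loop
vertex 1.811 3.87 -0.274
vertex 1.345 2.735 0.401
vertex 2.281 2.967 -1.469
endloop
endfacet

endsolid


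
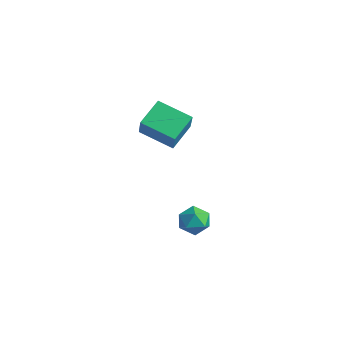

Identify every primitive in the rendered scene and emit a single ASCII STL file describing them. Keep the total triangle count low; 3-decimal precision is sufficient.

solid 
facet normal -0.858 -0.386 0.340
outer loop
vertex -3.807 -1.004 4.446
vertex -4.153 0.49 5.269
vertex -4.642 -0.409 3.015
endloop
endfacet
facet normal 0.199 -0.858 -0.473
outer loop
vertex -2.867 0.39 2.311
vertex -3.807 -1.004 4.446
vertex -4.642 -0.409 3.015
endloop
endfacet
facet normal -0.858 -0.386 0.340
outer loop
vertex -4.642 -0.409 3.015
vertex -4.153 0.49 5.269
vertex -4.988 1.085 3.838
endloop
endfacet
facet normal -0.474 0.338 -0.813
outer loop
vertex -4.988 1.085 3.838
vertex -2.867 0.39 2.311
vertex -4.642 -0.409 3.015
endloop
endfacet
facet normal 0.474 -0.338 0.813
outer loop
vertex -3.807 -1.004 4.446
vertex -2.378 1.289 4.565
vertex -4.153 0.49 5.269
endloop
endfacet
facet normal 0.199 -0.858 -0.473
outer loop
vertex -2.032 -0.205 3.742
vertex -3.807 -1.004 4.446
vertex -2.867 0.39 2.311
endloop
endfacet
facet normal 0.474 -0.338 0.813
outer loop
vertex -2.032 -0.205 3.742
vertex -2.378 1.289 4.565
vertex -3.807 -1.004 4.446
endloop
endfacet
facet normal -0.199 0.858 0.473
outer loop
vertex -4.153 0.49 5.269
vertex -2.378 1.289 4.565
vertex -4.988 1.085 3.838
endloop
endfacet
facet normal -0.474 0.338 -0.813
outer loop
vertex -3.213 1.884 3.134
vertex -2.867 0.39 2.311
vertex -4.988 1.085 3.838
endloop
endfacet
facet normal -0.199 0.858 0.473
outer loop
vertex -4.988 1.085 3.838
vertex -2.378 1.289 4.565
vertex -3.213 1.884 3.134
endloop
endfacet
facet normal 0.858 0.386 -0.340
outer loop
vertex -3.213 1.884 3.134
vertex -2.032 -0.205 3.742
vertex -2.867 0.39 2.311
endloop
endfacet
facet normal 0.858 0.386 -0.340
outer loop
vertex -2.378 1.289 4.565
vertex -2.032 -0.205 3.742
vertex -3.213 1.884 3.134
endloop
endfacet
facet normal -0.836 -0.548 -0.043
outer loop
vertex -2.233 0.556 -2.671
vertex -1.729 -0.182 -3.067
vertex -1.821 -0.118 -2.095
endloop
endfacet
facet normal -0.857 -0.091 0.506
outer loop
vertex -2.233 0.556 -2.671
vertex -1.821 -0.118 -2.095
vertex -1.777 0.828 -1.85
endloop
endfacet
facet normal -0.784 0.569 0.247
outer loop
vertex -2.233 0.556 -2.671
vertex -1.777 0.828 -1.85
vertex -1.658 1.348 -2.67
endloop
endfacet
facet normal -0.718 0.522 -0.461
outer loop
vertex -2.233 0.556 -2.671
vertex -1.658 1.348 -2.67
vertex -1.629 0.723 -3.422
endloop
endfacet
facet normal -0.750 -0.168 -0.640
outer loop
vertex -2.233 0.556 -2.671
vertex -1.629 0.723 -3.422
vertex -1.729 -0.182 -3.067
endloop
endfacet
facet normal -0.297 -0.226 0.928
outer loop
vertex -1.777 0.828 -1.85
vertex -1.821 -0.118 -2.095
vertex -0.991 0.257 -1.738
endloop
endfacet
facet normal -0.263 -0.964 0.039
outer loop
vertex -1.821 -0.118 -2.095
vertex -1.729 -0.182 -3.067
vertex -0.962 -0.368 -2.49
endloop
endfacet
facet normal -0.122 -0.351 -0.928
outer loop
vertex -1.729 -0.182 -3.067
vertex -1.629 0.723 -3.422
vertex -0.843 0.152 -3.31
endloop
endfacet
facet normal -0.071 0.766 -0.639
outer loop
vertex -1.629 0.723 -3.422
vertex -1.658 1.348 -2.67
vertex -0.799 1.098 -3.065
endloop
endfacet
facet normal -0.178 0.842 0.508
outer loop
vertex -1.658 1.348 -2.67
vertex -1.777 0.828 -1.85
vertex -0.891 1.162 -2.093
endloop
endfacet
facet normal 0.718 -0.522 0.461
outer loop
vertex -0.387 0.424 -2.489
vertex -0.991 0.257 -1.738
vertex -0.962 -0.368 -2.49
endloop
endfacet
facet normal 0.784 -0.569 -0.247
outer loop
vertex -0.387 0.424 -2.489
vertex -0.962 -0.368 -2.49
vertex -0.843 0.152 -3.31
endloop
endfacet
facet normal 0.857 0.091 -0.506
outer loop
vertex -0.387 0.424 -2.489
vertex -0.843 0.152 -3.31
vertex -0.799 1.098 -3.065
endloop
endfacet
facet normal 0.836 0.548 0.043
outer loop
vertex -0.387 0.424 -2.489
vertex -0.799 1.098 -3.065
vertex -0.891 1.162 -2.093
endloop
endfacet
facet normal 0.750 0.168 0.640
outer loop
vertex -0.387 0.424 -2.489
vertex -0.891 1.162 -2.093
vertex -0.991 0.257 -1.738
endloop
endfacet
facet normal 0.071 -0.766 0.639
outer loop
vertex -0.962 -0.368 -2.49
vertex -0.991 0.257 -1.738
vertex -1.821 -0.118 -2.095
endloop
endfacet
facet normal 0.178 -0.842 -0.508
outer loop
vertex -0.843 0.152 -3.31
vertex -0.962 -0.368 -2.49
vertex -1.729 -0.182 -3.067
endloop
endfacet
facet normal 0.297 0.226 -0.928
outer loop
vertex -0.799 1.098 -3.065
vertex -0.843 0.152 -3.31
vertex -1.629 0.723 -3.422
endloop
endfacet
facet normal 0.263 0.964 -0.039
outer loop
vertex -0.891 1.162 -2.093
vertex -0.799 1.098 -3.065
vertex -1.658 1.348 -2.67
endloop
endfacet
facet normal 0.122 0.351 0.928
outer loop
vertex -0.991 0.257 -1.738
vertex -0.891 1.162 -2.093
vertex -1.777 0.828 -1.85
endloop
endfacet

endsolid
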